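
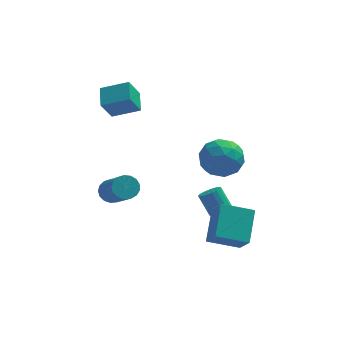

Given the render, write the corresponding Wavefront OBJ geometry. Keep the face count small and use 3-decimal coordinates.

v 1.886 -0.082 1.3
v 2.617 0.071 0.501
v 2.863 -1.411 1.939
v 3.594 -1.258 1.14
v 3.483 -0.51 1.93
v 2.879 0.311 1.535
v 2.601 -1.651 0.905
v 1.997 -0.83 0.51
v 3.059 -0.898 0.257
v 3.604 -0.193 0.891
v 1.876 -1.147 1.549
v 2.421 -0.442 2.183
v 2.166 0.111 0.845
v 3.314 -1.451 1.595
v 3.249 -1.012 2.06
v 3.679 -0.922 1.59
v 2.319 0.252 1.452
v 2.749 0.343 0.983
v 3.258 0.001 1.823
v 2.731 -1.683 1.457
v 3.161 -1.592 0.988
v 1.801 -0.418 0.85
v 2.231 -0.328 0.38
v 2.222 -1.341 0.617
v 2.855 -0.368 0.231
v 3.429 -1.15 0.607
v 2.846 -1.381 0.468
v 2.491 -0.898 0.236
v 3.175 0.046 0.604
v 3.75 -0.735 0.979
v 3.684 -0.296 1.444
v 3.329 0.187 1.212
v 3.435 -0.524 0.46
v 1.73 -0.605 1.461
v 2.305 -1.386 1.836
v 2.151 -1.527 1.228
v 1.796 -1.044 0.996
v 2.051 -0.19 1.833
v 2.625 -0.972 2.209
v 2.989 -0.442 2.204
v 2.634 0.041 1.972
v 2.045 -0.816 1.98
v 2.751 -0.463 -2.568
v 3.229 -0.169 -2.468
v 2.728 0.316 -1.492
v 2.249 0.023 -1.592
v 3.096 -0.011 -2.615
v 2.594 0.474 -1.639
v 2.894 0.057 -2.753
v 2.393 0.542 -1.777
v 2.664 0.023 -2.854
v 2.163 0.508 -1.878
v 2.451 -0.108 -2.898
v 1.95 0.377 -1.922
v 2.297 -0.309 -2.877
v 1.796 0.177 -1.901
v 2.233 -0.54 -2.795
v 1.732 -0.055 -1.819
v 2.272 -0.756 -2.668
v 1.771 -0.271 -1.692
v 2.406 -0.914 -2.521
v 1.904 -0.429 -1.545
v 2.607 -0.982 -2.383
v 2.106 -0.497 -1.407
v 2.837 -0.948 -2.282
v 2.336 -0.463 -1.306
v 3.05 -0.817 -2.238
v 2.549 -0.332 -1.262
v 3.204 -0.617 -2.259
v 2.703 -0.131 -1.283
v 3.268 -0.385 -2.341
v 2.767 0.1 -1.365
v -2.135 1.931 2.229
v -2.612 1.441 3.311
v -2.185 2.976 2.68
v -2.661 2.487 3.763
v -0.819 1.773 2.737
v -1.295 1.284 3.82
v -0.868 2.819 3.189
v -1.345 2.329 4.271
v -2.083 -2.473 0.411
v -1.498 -2.24 0.406
v -0.872 -3.773 1.823
v -1.457 -4.007 1.829
v -1.634 -2.089 0.629
v -1.008 -3.622 2.046
v -1.873 -2.026 0.802
v -1.246 -3.56 2.219
v -2.159 -2.066 0.886
v -1.533 -3.599 2.303
v -2.429 -2.199 0.861
v -1.803 -3.732 2.278
v -2.619 -2.395 0.733
v -1.993 -3.928 2.15
v -2.687 -2.609 0.531
v -2.06 -4.142 1.949
v -2.616 -2.792 0.302
v -1.99 -4.325 1.72
v -2.423 -2.901 0.098
v -1.797 -4.435 1.515
v -2.152 -2.913 -0.034
v -1.526 -4.447 1.383
v -1.866 -2.824 -0.064
v -1.24 -4.358 1.353
v -1.629 -2.655 0.014
v -1.003 -4.188 1.432
v -1.496 -2.444 0.184
v -0.87 -3.977 1.601
v 1.985 -3.315 -2.37
v 2.346 -4.12 -1.374
v 2.286 -1.891 -1.328
v 2.647 -2.696 -0.332
v 3.473 -3.264 -2.868
v 3.834 -4.069 -1.872
v 3.774 -1.84 -1.826
v 4.135 -2.645 -0.83
f 1 38 17
f 38 12 41
f 17 41 6
f 38 41 17
f 1 17 13
f 17 6 18
f 13 18 2
f 17 18 13
f 1 13 22
f 13 2 23
f 22 23 8
f 13 23 22
f 1 22 34
f 22 8 37
f 34 37 11
f 22 37 34
f 1 34 38
f 34 11 42
f 38 42 12
f 34 42 38
f 2 18 29
f 18 6 32
f 29 32 10
f 18 32 29
f 6 41 19
f 41 12 40
f 19 40 5
f 41 40 19
f 12 42 39
f 42 11 35
f 39 35 3
f 42 35 39
f 11 37 36
f 37 8 24
f 36 24 7
f 37 24 36
f 8 23 28
f 23 2 25
f 28 25 9
f 23 25 28
f 4 30 16
f 30 10 31
f 16 31 5
f 30 31 16
f 4 16 14
f 16 5 15
f 14 15 3
f 16 15 14
f 4 14 21
f 14 3 20
f 21 20 7
f 14 20 21
f 4 21 26
f 21 7 27
f 26 27 9
f 21 27 26
f 4 26 30
f 26 9 33
f 30 33 10
f 26 33 30
f 5 31 19
f 31 10 32
f 19 32 6
f 31 32 19
f 3 15 39
f 15 5 40
f 39 40 12
f 15 40 39
f 7 20 36
f 20 3 35
f 36 35 11
f 20 35 36
f 9 27 28
f 27 7 24
f 28 24 8
f 27 24 28
f 10 33 29
f 33 9 25
f 29 25 2
f 33 25 29
f 44 43 47
f 44 47 45
f 45 47 48
f 45 48 46
f 47 43 49
f 47 49 48
f 48 49 50
f 48 50 46
f 49 43 51
f 49 51 50
f 50 51 52
f 50 52 46
f 51 43 53
f 51 53 52
f 52 53 54
f 52 54 46
f 53 43 55
f 53 55 54
f 54 55 56
f 54 56 46
f 55 43 57
f 55 57 56
f 56 57 58
f 56 58 46
f 57 43 59
f 57 59 58
f 58 59 60
f 58 60 46
f 59 43 61
f 59 61 60
f 60 61 62
f 60 62 46
f 61 43 63
f 61 63 62
f 62 63 64
f 62 64 46
f 63 43 65
f 63 65 64
f 64 65 66
f 64 66 46
f 65 43 67
f 65 67 66
f 66 67 68
f 66 68 46
f 67 43 69
f 67 69 68
f 68 69 70
f 68 70 46
f 69 43 71
f 69 71 70
f 70 71 72
f 70 72 46
f 71 43 44
f 71 44 72
f 72 44 45
f 72 45 46
f 74 76 73
f 77 74 73
f 73 76 75
f 75 77 73
f 74 80 76
f 78 74 77
f 78 80 74
f 76 80 75
f 79 77 75
f 75 80 79
f 79 78 77
f 80 78 79
f 82 81 85
f 82 85 83
f 83 85 86
f 83 86 84
f 85 81 87
f 85 87 86
f 86 87 88
f 86 88 84
f 87 81 89
f 87 89 88
f 88 89 90
f 88 90 84
f 89 81 91
f 89 91 90
f 90 91 92
f 90 92 84
f 91 81 93
f 91 93 92
f 92 93 94
f 92 94 84
f 93 81 95
f 93 95 94
f 94 95 96
f 94 96 84
f 95 81 97
f 95 97 96
f 96 97 98
f 96 98 84
f 97 81 99
f 97 99 98
f 98 99 100
f 98 100 84
f 99 81 101
f 99 101 100
f 100 101 102
f 100 102 84
f 101 81 103
f 101 103 102
f 102 103 104
f 102 104 84
f 103 81 105
f 103 105 104
f 104 105 106
f 104 106 84
f 105 81 107
f 105 107 106
f 106 107 108
f 106 108 84
f 107 81 82
f 107 82 108
f 108 82 83
f 108 83 84
f 110 112 109
f 113 110 109
f 109 112 111
f 111 113 109
f 110 116 112
f 114 110 113
f 114 116 110
f 112 116 111
f 115 113 111
f 111 116 115
f 115 114 113
f 116 114 115



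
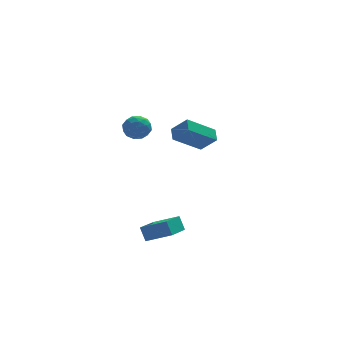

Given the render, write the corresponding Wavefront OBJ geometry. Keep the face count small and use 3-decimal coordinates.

v -3.01 -4.258 -3.986
v -3.233 -3.903 -3.178
v -2.09 -2.732 -4.402
v -2.313 -2.377 -3.595
v -1.767 -4.843 -3.385
v -1.99 -4.488 -2.578
v -0.847 -3.317 -3.802
v -1.07 -2.962 -2.994
v -0.447 2.544 0.177
v -0.394 3.321 0.629
v 1.185 3.065 -0.911
v 1.239 3.842 -0.459
v 0.321 1.978 1.059
v 0.375 2.755 1.511
v 1.954 2.499 -0.029
v 2.007 3.276 0.423
v -3.532 -1.02 2.826
v -3.078 -0.472 3.213
v -2.662 -1.048 1.847
v -2.208 -0.5 2.234
v -2.277 -1.251 2.53
v -2.814 -1.233 3.135
v -2.926 -0.287 1.925
v -3.463 -0.269 2.53
v -2.704 -0.019 2.656
v -2.303 -0.614 3.03
v -3.437 -0.906 2.03
v -3.036 -1.501 2.404
v -3.381 -0.743 3.105
v -2.359 -0.777 1.955
v -2.399 -1.218 2.129
v -2.132 -0.896 2.356
v -3.226 -1.191 3.06
v -2.96 -0.868 3.287
v -2.488 -1.326 2.886
v -2.78 -0.652 1.773
v -2.514 -0.329 2
v -3.608 -0.624 2.704
v -3.341 -0.302 2.931
v -3.252 -0.194 2.174
v -2.895 -0.155 3.005
v -2.383 -0.172 2.43
v -2.805 -0.046 2.248
v -3.121 -0.036 2.604
v -2.659 -0.505 3.225
v -2.148 -0.522 2.65
v -2.188 -0.963 2.824
v -2.504 -0.952 3.18
v -2.439 -0.239 2.898
v -3.592 -0.998 2.41
v -3.081 -1.015 1.835
v -3.236 -0.568 1.88
v -3.552 -0.557 2.236
v -3.357 -1.348 2.63
v -2.845 -1.365 2.055
v -2.619 -1.484 2.456
v -2.935 -1.474 2.812
v -3.301 -1.281 2.162
f 2 4 1
f 5 2 1
f 1 4 3
f 3 5 1
f 2 8 4
f 6 2 5
f 6 8 2
f 4 8 3
f 7 5 3
f 3 8 7
f 7 6 5
f 8 6 7
f 10 12 9
f 13 10 9
f 9 12 11
f 11 13 9
f 10 16 12
f 14 10 13
f 14 16 10
f 12 16 11
f 15 13 11
f 11 16 15
f 15 14 13
f 16 14 15
f 17 54 33
f 54 28 57
f 33 57 22
f 54 57 33
f 17 33 29
f 33 22 34
f 29 34 18
f 33 34 29
f 17 29 38
f 29 18 39
f 38 39 24
f 29 39 38
f 17 38 50
f 38 24 53
f 50 53 27
f 38 53 50
f 17 50 54
f 50 27 58
f 54 58 28
f 50 58 54
f 18 34 45
f 34 22 48
f 45 48 26
f 34 48 45
f 22 57 35
f 57 28 56
f 35 56 21
f 57 56 35
f 28 58 55
f 58 27 51
f 55 51 19
f 58 51 55
f 27 53 52
f 53 24 40
f 52 40 23
f 53 40 52
f 24 39 44
f 39 18 41
f 44 41 25
f 39 41 44
f 20 46 32
f 46 26 47
f 32 47 21
f 46 47 32
f 20 32 30
f 32 21 31
f 30 31 19
f 32 31 30
f 20 30 37
f 30 19 36
f 37 36 23
f 30 36 37
f 20 37 42
f 37 23 43
f 42 43 25
f 37 43 42
f 20 42 46
f 42 25 49
f 46 49 26
f 42 49 46
f 21 47 35
f 47 26 48
f 35 48 22
f 47 48 35
f 19 31 55
f 31 21 56
f 55 56 28
f 31 56 55
f 23 36 52
f 36 19 51
f 52 51 27
f 36 51 52
f 25 43 44
f 43 23 40
f 44 40 24
f 43 40 44
f 26 49 45
f 49 25 41
f 45 41 18
f 49 41 45



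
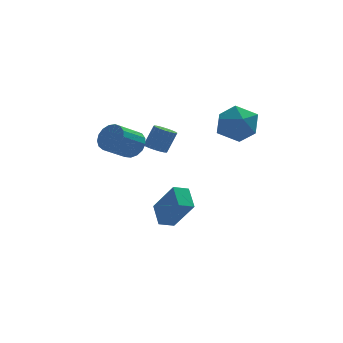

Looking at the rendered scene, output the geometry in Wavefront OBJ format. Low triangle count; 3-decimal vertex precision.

v -3.415 0.459 1.05
v -3.158 0.849 1.737
v -4.248 0.091 2.576
v -4.505 -0.299 1.89
v -3.438 1.089 1.59
v -4.528 0.331 2.429
v -3.713 1.185 1.32
v -4.803 0.427 2.159
v -3.92 1.115 0.988
v -5.009 0.357 1.827
v -4.011 0.894 0.67
v -5.1 0.136 1.509
v -3.966 0.574 0.44
v -5.055 -0.184 1.279
v -3.794 0.227 0.349
v -4.883 -0.531 1.188
v -3.536 -0.067 0.419
v -4.625 -0.824 1.258
v -3.25 -0.24 0.634
v -4.339 -0.998 1.473
v -3.002 -0.253 0.944
v -4.091 -1.011 1.783
v -2.849 -0.103 1.279
v -3.938 -0.861 2.118
v -2.825 0.176 1.561
v -3.915 -0.582 2.4
v -2.937 0.519 1.726
v -4.026 -0.239 2.565
v -1.224 0.193 -2.993
v -1.352 1.351 -2.292
v -2.096 1.118 -4.678
v -2.224 2.276 -3.976
v -0.436 0.444 -3.264
v -0.564 1.602 -2.562
v -1.308 1.369 -4.948
v -1.436 2.527 -4.247
v -2.065 2.744 -0.228
v -1.714 3.204 -0.477
v -1.184 3.436 0.698
v -1.535 2.976 0.948
v -1.947 3.339 -0.398
v -1.417 3.571 0.777
v -2.204 3.356 -0.286
v -1.673 3.588 0.889
v -2.432 3.252 -0.162
v -1.902 3.484 1.013
v -2.589 3.047 -0.051
v -2.058 3.279 1.124
v -2.641 2.782 0.025
v -2.111 3.014 1.2
v -2.58 2.51 0.051
v -2.049 2.742 1.226
v -2.416 2.284 0.022
v -1.886 2.516 1.197
v -2.183 2.149 -0.057
v -1.653 2.381 1.118
v -1.927 2.132 -0.169
v -1.396 2.364 1.006
v -1.698 2.236 -0.293
v -1.168 2.468 0.882
v -1.542 2.441 -0.404
v -1.011 2.673 0.771
v -1.489 2.706 -0.48
v -0.959 2.938 0.695
v -1.551 2.978 -0.506
v -1.02 3.21 0.669
v 2.12 1.879 2.413
v 2.636 1.288 1.492
v 0.724 0.512 2.508
v 1.24 -0.079 1.587
v 1.792 -0.034 2.662
v 2.655 0.811 2.603
v 0.705 0.989 1.397
v 1.568 1.834 1.338
v 1.761 0.738 0.864
v 2.433 0.106 1.647
v 0.927 1.694 2.353
v 1.599 1.062 3.136
f 2 1 5
f 2 5 3
f 3 5 6
f 3 6 4
f 5 1 7
f 5 7 6
f 6 7 8
f 6 8 4
f 7 1 9
f 7 9 8
f 8 9 10
f 8 10 4
f 9 1 11
f 9 11 10
f 10 11 12
f 10 12 4
f 11 1 13
f 11 13 12
f 12 13 14
f 12 14 4
f 13 1 15
f 13 15 14
f 14 15 16
f 14 16 4
f 15 1 17
f 15 17 16
f 16 17 18
f 16 18 4
f 17 1 19
f 17 19 18
f 18 19 20
f 18 20 4
f 19 1 21
f 19 21 20
f 20 21 22
f 20 22 4
f 21 1 23
f 21 23 22
f 22 23 24
f 22 24 4
f 23 1 25
f 23 25 24
f 24 25 26
f 24 26 4
f 25 1 27
f 25 27 26
f 26 27 28
f 26 28 4
f 27 1 2
f 27 2 28
f 28 2 3
f 28 3 4
f 30 32 29
f 33 30 29
f 29 32 31
f 31 33 29
f 30 36 32
f 34 30 33
f 34 36 30
f 32 36 31
f 35 33 31
f 31 36 35
f 35 34 33
f 36 34 35
f 38 37 41
f 38 41 39
f 39 41 42
f 39 42 40
f 41 37 43
f 41 43 42
f 42 43 44
f 42 44 40
f 43 37 45
f 43 45 44
f 44 45 46
f 44 46 40
f 45 37 47
f 45 47 46
f 46 47 48
f 46 48 40
f 47 37 49
f 47 49 48
f 48 49 50
f 48 50 40
f 49 37 51
f 49 51 50
f 50 51 52
f 50 52 40
f 51 37 53
f 51 53 52
f 52 53 54
f 52 54 40
f 53 37 55
f 53 55 54
f 54 55 56
f 54 56 40
f 55 37 57
f 55 57 56
f 56 57 58
f 56 58 40
f 57 37 59
f 57 59 58
f 58 59 60
f 58 60 40
f 59 37 61
f 59 61 60
f 60 61 62
f 60 62 40
f 61 37 63
f 61 63 62
f 62 63 64
f 62 64 40
f 63 37 65
f 63 65 64
f 64 65 66
f 64 66 40
f 65 37 38
f 65 38 66
f 66 38 39
f 66 39 40
f 67 78 72
f 67 72 68
f 67 68 74
f 67 74 77
f 67 77 78
f 68 72 76
f 72 78 71
f 78 77 69
f 77 74 73
f 74 68 75
f 70 76 71
f 70 71 69
f 70 69 73
f 70 73 75
f 70 75 76
f 71 76 72
f 69 71 78
f 73 69 77
f 75 73 74
f 76 75 68



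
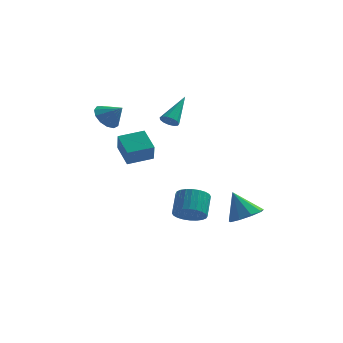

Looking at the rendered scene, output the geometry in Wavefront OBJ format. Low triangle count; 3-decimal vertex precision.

v 0.566 -4.062 -2.789
v 1.272 -3.78 -3.068
v 1.241 -2.836 -2.189
v 0.534 -3.118 -1.911
v 1.067 -3.62 -3.247
v 1.036 -2.676 -2.369
v 0.785 -3.528 -3.356
v 0.754 -2.583 -2.478
v 0.47 -3.516 -3.38
v 0.439 -2.572 -2.502
v 0.17 -3.588 -3.313
v 0.139 -2.644 -2.435
v -0.071 -3.732 -3.167
v -0.102 -2.788 -2.289
v -0.214 -3.927 -2.963
v -0.245 -2.982 -2.085
v -0.239 -4.142 -2.732
v -0.27 -3.197 -1.854
v -0.141 -4.344 -2.511
v -0.172 -3.4 -1.632
v 0.064 -4.504 -2.331
v 0.033 -3.56 -1.453
v 0.346 -4.597 -2.222
v 0.315 -3.652 -1.344
v 0.661 -4.608 -2.198
v 0.63 -3.664 -1.32
v 0.961 -4.536 -2.265
v 0.93 -3.592 -1.387
v 1.202 -4.392 -2.411
v 1.171 -3.448 -1.533
v 1.345 -4.198 -2.615
v 1.314 -3.253 -1.737
v 1.37 -3.983 -2.846
v 1.339 -3.038 -1.968
v -1.065 -0.891 1.876
v -0.582 -0.963 1.765
v -0.595 0.451 3.044
v -0.678 -0.771 1.583
v -0.896 -0.617 1.493
v -1.168 -0.55 1.525
v -1.407 -0.591 1.669
v -1.537 -0.727 1.878
v -1.518 -0.916 2.086
v -1.354 -1.096 2.228
v -1.099 -1.212 2.258
v -0.833 -1.225 2.167
v -0.64 -1.133 1.983
v 2.541 -0.357 -4.215
v 3.316 0.015 -3.886
v 1.819 -0.083 -2.825
v 2.962 0.459 -4.157
v 2.411 0.521 -4.456
v 1.922 0.172 -4.641
v 1.722 -0.424 -4.628
v 1.906 -0.989 -4.421
v 2.387 -1.259 -4.117
v 2.94 -1.106 -3.86
v 3.307 -0.603 -3.768
v -3.99 0.787 -0.657
v -3.828 0.21 0.312
v -2.836 1.474 -0.441
v -2.674 0.897 0.529
v -3.286 -0.177 -1.349
v -3.124 -0.754 -0.379
v -2.132 0.51 -1.132
v -1.97 -0.067 -0.163
v -3.995 -1.233 2.059
v -3.469 -1.133 1.479
v -3.185 -1.427 2.761
v -3.532 -0.732 1.662
v -3.742 -0.49 1.971
v -4.032 -0.484 2.308
v -4.311 -0.716 2.566
v -4.49 -1.112 2.663
v -4.512 -1.546 2.568
v -4.369 -1.881 2.312
v -4.109 -2.01 1.975
v -3.812 -1.893 1.665
v -3.573 -1.566 1.48
f 2 1 5
f 2 5 3
f 3 5 6
f 3 6 4
f 5 1 7
f 5 7 6
f 6 7 8
f 6 8 4
f 7 1 9
f 7 9 8
f 8 9 10
f 8 10 4
f 9 1 11
f 9 11 10
f 10 11 12
f 10 12 4
f 11 1 13
f 11 13 12
f 12 13 14
f 12 14 4
f 13 1 15
f 13 15 14
f 14 15 16
f 14 16 4
f 15 1 17
f 15 17 16
f 16 17 18
f 16 18 4
f 17 1 19
f 17 19 18
f 18 19 20
f 18 20 4
f 19 1 21
f 19 21 20
f 20 21 22
f 20 22 4
f 21 1 23
f 21 23 22
f 22 23 24
f 22 24 4
f 23 1 25
f 23 25 24
f 24 25 26
f 24 26 4
f 25 1 27
f 25 27 26
f 26 27 28
f 26 28 4
f 27 1 29
f 27 29 28
f 28 29 30
f 28 30 4
f 29 1 31
f 29 31 30
f 30 31 32
f 30 32 4
f 31 1 33
f 31 33 32
f 32 33 34
f 32 34 4
f 33 1 2
f 33 2 34
f 34 2 3
f 34 3 4
f 36 35 38
f 36 38 37
f 38 35 39
f 38 39 37
f 39 35 40
f 39 40 37
f 40 35 41
f 40 41 37
f 41 35 42
f 41 42 37
f 42 35 43
f 42 43 37
f 43 35 44
f 43 44 37
f 44 35 45
f 44 45 37
f 45 35 46
f 45 46 37
f 46 35 47
f 46 47 37
f 47 35 36
f 47 36 37
f 49 48 51
f 49 51 50
f 51 48 52
f 51 52 50
f 52 48 53
f 52 53 50
f 53 48 54
f 53 54 50
f 54 48 55
f 54 55 50
f 55 48 56
f 55 56 50
f 56 48 57
f 56 57 50
f 57 48 58
f 57 58 50
f 58 48 49
f 58 49 50
f 60 62 59
f 63 60 59
f 59 62 61
f 61 63 59
f 60 66 62
f 64 60 63
f 64 66 60
f 62 66 61
f 65 63 61
f 61 66 65
f 65 64 63
f 66 64 65
f 68 67 70
f 68 70 69
f 70 67 71
f 70 71 69
f 71 67 72
f 71 72 69
f 72 67 73
f 72 73 69
f 73 67 74
f 73 74 69
f 74 67 75
f 74 75 69
f 75 67 76
f 75 76 69
f 76 67 77
f 76 77 69
f 77 67 78
f 77 78 69
f 78 67 79
f 78 79 69
f 79 67 68
f 79 68 69



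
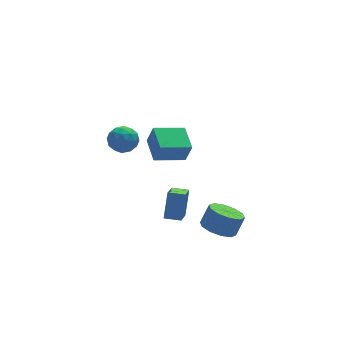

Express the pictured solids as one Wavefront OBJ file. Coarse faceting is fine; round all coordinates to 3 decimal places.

v -0.591 -1.622 2.881
v -0.356 -1.951 4.063
v -0.316 -0.081 3.255
v -0.081 -0.41 4.438
v 1.121 -1.83 2.482
v 1.356 -2.159 3.665
v 1.396 -0.289 2.857
v 1.631 -0.618 4.039
v -1.333 -4.595 0.743
v -0.831 -3.964 2.149
v -0.581 -3.426 -0.05
v -0.08 -2.795 1.356
v -0.58 -5.105 0.704
v -0.079 -4.474 2.11
v 0.171 -3.936 -0.089
v 0.673 -3.305 1.317
v 2.064 -3.916 -1.925
v 2.805 -4.55 -2.223
v 3.397 -4.379 -1.112
v 2.656 -3.744 -0.815
v 2.966 -3.967 -2.399
v 3.558 -3.795 -1.288
v 2.782 -3.364 -2.394
v 3.375 -3.192 -1.284
v 2.324 -2.971 -2.21
v 2.916 -2.8 -1.1
v 1.767 -2.94 -1.917
v 2.359 -2.769 -0.807
v 1.323 -3.281 -1.628
v 1.915 -3.11 -0.517
v 1.162 -3.865 -1.452
v 1.754 -3.693 -0.341
v 1.345 -4.468 -1.456
v 1.938 -4.296 -0.346
v 1.804 -4.86 -1.64
v 2.396 -4.689 -0.53
v 2.361 -4.891 -1.933
v 2.953 -4.72 -0.823
v -0.464 3.799 1.148
v -0.189 3.339 1.915
v -0.711 2.481 0.445
v -0.436 2.021 1.212
v -1.239 2.5 1.218
v -1.087 3.315 1.652
v 0.187 2.505 0.708
v 0.339 3.32 1.142
v 0.214 2.539 1.643
v -0.667 2.536 1.958
v -0.233 3.284 0.402
v -1.114 3.281 0.717
v -0.305 3.685 1.593
v -0.595 2.135 0.767
v -1.067 2.417 0.77
v -0.905 2.146 1.221
v -0.833 3.671 1.439
v -0.67 3.4 1.889
v -1.288 2.907 1.48
v -0.23 2.42 0.471
v -0.067 2.149 0.921
v 0.005 3.674 1.139
v 0.167 3.403 1.59
v 0.388 2.913 0.88
v 0.094 2.944 1.884
v -0.051 2.169 1.471
v 0.314 2.454 1.174
v 0.404 2.933 1.43
v -0.424 2.942 2.069
v -0.569 2.167 1.656
v -1.042 2.449 1.659
v -0.952 2.928 1.915
v -0.188 2.472 1.909
v -0.331 3.653 0.704
v -0.476 2.878 0.291
v 0.052 2.892 0.445
v 0.142 3.371 0.701
v -0.849 3.651 0.889
v -0.994 2.876 0.476
v -1.304 2.887 0.93
v -1.214 3.366 1.186
v -0.712 3.348 0.451
f 2 4 1
f 5 2 1
f 1 4 3
f 3 5 1
f 2 8 4
f 6 2 5
f 6 8 2
f 4 8 3
f 7 5 3
f 3 8 7
f 7 6 5
f 8 6 7
f 10 12 9
f 13 10 9
f 9 12 11
f 11 13 9
f 10 16 12
f 14 10 13
f 14 16 10
f 12 16 11
f 15 13 11
f 11 16 15
f 15 14 13
f 16 14 15
f 18 17 21
f 18 21 19
f 19 21 22
f 19 22 20
f 21 17 23
f 21 23 22
f 22 23 24
f 22 24 20
f 23 17 25
f 23 25 24
f 24 25 26
f 24 26 20
f 25 17 27
f 25 27 26
f 26 27 28
f 26 28 20
f 27 17 29
f 27 29 28
f 28 29 30
f 28 30 20
f 29 17 31
f 29 31 30
f 30 31 32
f 30 32 20
f 31 17 33
f 31 33 32
f 32 33 34
f 32 34 20
f 33 17 35
f 33 35 34
f 34 35 36
f 34 36 20
f 35 17 37
f 35 37 36
f 36 37 38
f 36 38 20
f 37 17 18
f 37 18 38
f 38 18 19
f 38 19 20
f 39 76 55
f 76 50 79
f 55 79 44
f 76 79 55
f 39 55 51
f 55 44 56
f 51 56 40
f 55 56 51
f 39 51 60
f 51 40 61
f 60 61 46
f 51 61 60
f 39 60 72
f 60 46 75
f 72 75 49
f 60 75 72
f 39 72 76
f 72 49 80
f 76 80 50
f 72 80 76
f 40 56 67
f 56 44 70
f 67 70 48
f 56 70 67
f 44 79 57
f 79 50 78
f 57 78 43
f 79 78 57
f 50 80 77
f 80 49 73
f 77 73 41
f 80 73 77
f 49 75 74
f 75 46 62
f 74 62 45
f 75 62 74
f 46 61 66
f 61 40 63
f 66 63 47
f 61 63 66
f 42 68 54
f 68 48 69
f 54 69 43
f 68 69 54
f 42 54 52
f 54 43 53
f 52 53 41
f 54 53 52
f 42 52 59
f 52 41 58
f 59 58 45
f 52 58 59
f 42 59 64
f 59 45 65
f 64 65 47
f 59 65 64
f 42 64 68
f 64 47 71
f 68 71 48
f 64 71 68
f 43 69 57
f 69 48 70
f 57 70 44
f 69 70 57
f 41 53 77
f 53 43 78
f 77 78 50
f 53 78 77
f 45 58 74
f 58 41 73
f 74 73 49
f 58 73 74
f 47 65 66
f 65 45 62
f 66 62 46
f 65 62 66
f 48 71 67
f 71 47 63
f 67 63 40
f 71 63 67



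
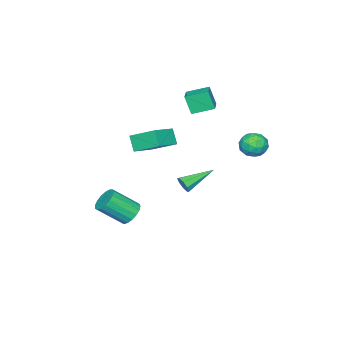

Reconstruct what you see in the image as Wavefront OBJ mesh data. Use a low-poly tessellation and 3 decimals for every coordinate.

v 1.18 -2.76 -4.15
v 1.883 -2.444 -4.4
v 2.803 -3.544 -3.199
v 2.1 -3.86 -2.95
v 1.777 -2.214 -4.107
v 2.696 -3.314 -2.906
v 1.533 -2.108 -3.824
v 2.453 -3.208 -2.623
v 1.209 -2.152 -3.616
v 2.129 -3.252 -2.415
v 0.878 -2.335 -3.53
v 1.798 -3.435 -2.329
v 0.617 -2.616 -3.587
v 1.536 -3.715 -2.386
v 0.484 -2.929 -3.772
v 1.404 -4.029 -2.571
v 0.511 -3.204 -4.044
v 1.431 -4.304 -2.844
v 0.691 -3.377 -4.341
v 1.611 -4.477 -3.14
v 0.983 -3.409 -4.594
v 1.903 -4.509 -3.393
v 1.32 -3.292 -4.745
v 2.24 -4.392 -3.544
v 1.626 -3.053 -4.76
v 2.545 -4.153 -3.559
v 1.829 -2.747 -4.635
v 2.748 -3.847 -3.435
v -4.037 -0.799 2.784
v -4.048 -1.268 3.964
v -3.011 -0.171 3.043
v -3.022 -0.641 4.223
v -3.298 -1.839 2.377
v -3.309 -2.309 3.557
v -2.272 -1.212 2.636
v -2.283 -1.681 3.816
v -3.592 2.927 1.006
v -3.144 2.73 0.283
v -3.556 1.57 1.397
v -3.108 1.373 0.674
v -2.733 1.846 1.305
v -2.755 2.684 1.063
v -3.945 1.616 0.617
v -3.967 2.454 0.375
v -3.362 1.92 0.043
v -2.613 2.062 0.468
v -4.087 2.238 1.212
v -3.338 2.38 1.637
v -3.371 2.947 0.61
v -3.329 1.353 1.07
v -3.109 1.63 1.441
v -2.845 1.515 1.016
v -3.142 2.92 1.069
v -2.879 2.805 0.644
v -2.638 2.285 1.244
v -3.821 1.495 1.036
v -3.558 1.38 0.611
v -3.855 2.785 0.664
v -3.591 2.67 0.239
v -4.062 2.015 0.436
v -3.236 2.355 0.044
v -3.215 1.558 0.274
v -3.707 1.701 0.24
v -3.72 2.193 0.098
v -2.796 2.439 0.294
v -2.775 1.642 0.524
v -2.555 1.919 0.894
v -2.567 2.412 0.752
v -2.924 1.963 0.153
v -3.925 2.658 1.156
v -3.904 1.861 1.386
v -4.133 1.888 0.928
v -4.145 2.381 0.786
v -3.485 2.742 1.406
v -3.464 1.945 1.636
v -2.98 2.107 1.582
v -2.993 2.599 1.44
v -3.776 2.337 1.527
v -2.839 -4.626 -0.332
v -1.204 -4.633 0.266
v -3.13 -3.093 0.482
v -1.496 -3.099 1.079
v -2.504 -4.081 -1.239
v -0.87 -4.087 -0.642
v -2.796 -2.547 -0.426
v -1.161 -2.554 0.172
v 3.804 2.623 1.371
v 4.073 2.808 1.801
v 2.236 3.417 2.009
v 4.079 3.073 1.484
v 3.923 3.075 1.101
v 3.698 2.811 0.876
v 3.535 2.437 0.941
v 3.529 2.172 1.257
v 3.684 2.17 1.64
v 3.91 2.434 1.865
f 2 1 5
f 2 5 3
f 3 5 6
f 3 6 4
f 5 1 7
f 5 7 6
f 6 7 8
f 6 8 4
f 7 1 9
f 7 9 8
f 8 9 10
f 8 10 4
f 9 1 11
f 9 11 10
f 10 11 12
f 10 12 4
f 11 1 13
f 11 13 12
f 12 13 14
f 12 14 4
f 13 1 15
f 13 15 14
f 14 15 16
f 14 16 4
f 15 1 17
f 15 17 16
f 16 17 18
f 16 18 4
f 17 1 19
f 17 19 18
f 18 19 20
f 18 20 4
f 19 1 21
f 19 21 20
f 20 21 22
f 20 22 4
f 21 1 23
f 21 23 22
f 22 23 24
f 22 24 4
f 23 1 25
f 23 25 24
f 24 25 26
f 24 26 4
f 25 1 27
f 25 27 26
f 26 27 28
f 26 28 4
f 27 1 2
f 27 2 28
f 28 2 3
f 28 3 4
f 30 32 29
f 33 30 29
f 29 32 31
f 31 33 29
f 30 36 32
f 34 30 33
f 34 36 30
f 32 36 31
f 35 33 31
f 31 36 35
f 35 34 33
f 36 34 35
f 37 74 53
f 74 48 77
f 53 77 42
f 74 77 53
f 37 53 49
f 53 42 54
f 49 54 38
f 53 54 49
f 37 49 58
f 49 38 59
f 58 59 44
f 49 59 58
f 37 58 70
f 58 44 73
f 70 73 47
f 58 73 70
f 37 70 74
f 70 47 78
f 74 78 48
f 70 78 74
f 38 54 65
f 54 42 68
f 65 68 46
f 54 68 65
f 42 77 55
f 77 48 76
f 55 76 41
f 77 76 55
f 48 78 75
f 78 47 71
f 75 71 39
f 78 71 75
f 47 73 72
f 73 44 60
f 72 60 43
f 73 60 72
f 44 59 64
f 59 38 61
f 64 61 45
f 59 61 64
f 40 66 52
f 66 46 67
f 52 67 41
f 66 67 52
f 40 52 50
f 52 41 51
f 50 51 39
f 52 51 50
f 40 50 57
f 50 39 56
f 57 56 43
f 50 56 57
f 40 57 62
f 57 43 63
f 62 63 45
f 57 63 62
f 40 62 66
f 62 45 69
f 66 69 46
f 62 69 66
f 41 67 55
f 67 46 68
f 55 68 42
f 67 68 55
f 39 51 75
f 51 41 76
f 75 76 48
f 51 76 75
f 43 56 72
f 56 39 71
f 72 71 47
f 56 71 72
f 45 63 64
f 63 43 60
f 64 60 44
f 63 60 64
f 46 69 65
f 69 45 61
f 65 61 38
f 69 61 65
f 80 82 79
f 83 80 79
f 79 82 81
f 81 83 79
f 80 86 82
f 84 80 83
f 84 86 80
f 82 86 81
f 85 83 81
f 81 86 85
f 85 84 83
f 86 84 85
f 88 87 90
f 88 90 89
f 90 87 91
f 90 91 89
f 91 87 92
f 91 92 89
f 92 87 93
f 92 93 89
f 93 87 94
f 93 94 89
f 94 87 95
f 94 95 89
f 95 87 96
f 95 96 89
f 96 87 88
f 96 88 89



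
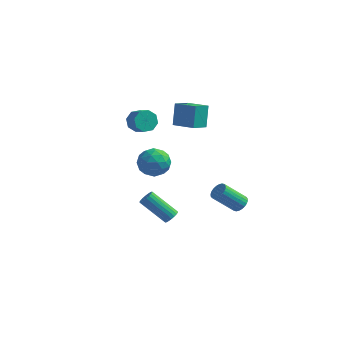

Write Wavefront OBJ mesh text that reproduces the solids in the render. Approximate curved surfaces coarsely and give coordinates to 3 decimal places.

v 0.716 -2.769 -1.676
v 1.065 -2.804 -1.279
v -0.507 -2.926 0.093
v -0.856 -2.891 -0.304
v 1.03 -2.571 -1.298
v -0.542 -2.693 0.074
v 0.933 -2.378 -1.392
v -0.639 -2.5 -0.02
v 0.793 -2.262 -1.542
v -0.779 -2.384 -0.17
v 0.638 -2.246 -1.719
v -0.934 -2.369 -0.347
v 0.498 -2.334 -1.887
v -1.074 -2.457 -0.515
v 0.401 -2.508 -2.014
v -1.171 -2.631 -0.642
v 0.367 -2.734 -2.073
v -1.205 -2.856 -0.701
v 0.402 -2.967 -2.054
v -1.17 -3.089 -0.682
v 0.499 -3.16 -1.96
v -1.073 -3.282 -0.588
v 0.639 -3.276 -1.81
v -0.933 -3.398 -0.438
v 0.794 -3.291 -1.633
v -0.778 -3.414 -0.261
v 0.934 -3.203 -1.465
v -0.638 -3.326 -0.093
v 1.031 -3.029 -1.338
v -0.541 -3.152 0.034
v -1.908 3.281 2.001
v -2.07 3.966 3.471
v -1.541 4.379 1.53
v -1.703 5.064 3
v -0.377 2.916 2.34
v -0.539 3.601 3.81
v -0.01 4.014 1.869
v -0.172 4.699 3.339
v -3.626 1.99 2.658
v -3.189 1.993 1.964
v -2.417 1.513 2.448
v -2.854 1.51 3.142
v -3.089 2.505 2.313
v -2.317 2.025 2.797
v -3.304 2.716 2.864
v -2.532 2.235 3.348
v -3.707 2.501 3.294
v -2.935 2.021 3.778
v -4.063 1.987 3.352
v -3.291 1.507 3.836
v -4.163 1.475 3.003
v -3.391 0.995 3.487
v -3.948 1.265 2.452
v -3.176 0.784 2.936
v -3.545 1.479 2.022
v -2.773 0.999 2.506
v -0.332 -3.13 4.006
v 0.707 -3.172 3.957
v -0.427 -4.628 3.243
v 0.612 -4.67 3.194
v 0.13 -4.746 4.114
v 0.19 -3.82 4.586
v 0.09 -3.98 2.614
v 0.15 -3.054 3.086
v 0.968 -3.697 3.097
v 0.993 -4.171 4.024
v -0.713 -3.629 3.176
v -0.688 -4.103 4.103
v 0.196 -3.019 4.049
v 0.084 -4.781 3.151
v -0.199 -4.826 3.692
v 0.411 -4.85 3.663
v -0.108 -3.401 4.418
v 0.503 -3.425 4.389
v 0.163 -4.351 4.481
v -0.223 -4.375 2.811
v 0.388 -4.399 2.782
v -0.131 -2.95 3.537
v 0.479 -2.974 3.508
v 0.117 -3.449 2.719
v 0.96 -3.352 3.514
v 0.904 -4.233 3.066
v 0.598 -3.827 2.725
v 0.633 -3.283 3.002
v 0.975 -3.631 4.059
v 0.918 -4.512 3.61
v 0.636 -4.556 4.151
v 0.67 -4.012 4.428
v 1.128 -3.94 3.553
v -0.638 -3.288 3.59
v -0.695 -4.169 3.141
v -0.39 -3.788 2.772
v -0.356 -3.244 3.049
v -0.624 -3.567 4.134
v -0.68 -4.448 3.686
v -0.353 -4.517 4.198
v -0.318 -3.973 4.475
v -0.848 -3.86 3.647
v 3.103 1.959 -2.915
v 3.442 1.428 -2.93
v 2.316 0.671 -1.6
v 1.977 1.201 -1.585
v 3.561 1.556 -2.757
v 2.435 0.798 -1.427
v 3.61 1.745 -2.608
v 2.484 0.988 -1.278
v 3.581 1.967 -2.505
v 2.456 1.209 -1.175
v 3.48 2.187 -2.465
v 2.355 1.43 -1.135
v 3.322 2.373 -2.494
v 2.196 1.615 -1.164
v 3.13 2.496 -2.586
v 2.004 1.738 -1.256
v 2.934 2.536 -2.729
v 1.808 1.779 -1.399
v 2.764 2.489 -2.9
v 1.638 1.732 -1.57
v 2.645 2.362 -3.073
v 1.519 1.604 -1.743
v 2.596 2.172 -3.222
v 1.47 1.415 -1.892
v 2.624 1.951 -3.325
v 1.499 1.193 -1.995
v 2.725 1.73 -3.365
v 1.6 0.973 -2.035
v 2.884 1.545 -3.336
v 1.758 0.787 -2.006
v 3.076 1.422 -3.244
v 1.95 0.664 -1.914
v 3.272 1.381 -3.101
v 2.146 0.624 -1.771
f 2 1 5
f 2 5 3
f 3 5 6
f 3 6 4
f 5 1 7
f 5 7 6
f 6 7 8
f 6 8 4
f 7 1 9
f 7 9 8
f 8 9 10
f 8 10 4
f 9 1 11
f 9 11 10
f 10 11 12
f 10 12 4
f 11 1 13
f 11 13 12
f 12 13 14
f 12 14 4
f 13 1 15
f 13 15 14
f 14 15 16
f 14 16 4
f 15 1 17
f 15 17 16
f 16 17 18
f 16 18 4
f 17 1 19
f 17 19 18
f 18 19 20
f 18 20 4
f 19 1 21
f 19 21 20
f 20 21 22
f 20 22 4
f 21 1 23
f 21 23 22
f 22 23 24
f 22 24 4
f 23 1 25
f 23 25 24
f 24 25 26
f 24 26 4
f 25 1 27
f 25 27 26
f 26 27 28
f 26 28 4
f 27 1 29
f 27 29 28
f 28 29 30
f 28 30 4
f 29 1 2
f 29 2 30
f 30 2 3
f 30 3 4
f 32 34 31
f 35 32 31
f 31 34 33
f 33 35 31
f 32 38 34
f 36 32 35
f 36 38 32
f 34 38 33
f 37 35 33
f 33 38 37
f 37 36 35
f 38 36 37
f 40 39 43
f 40 43 41
f 41 43 44
f 41 44 42
f 43 39 45
f 43 45 44
f 44 45 46
f 44 46 42
f 45 39 47
f 45 47 46
f 46 47 48
f 46 48 42
f 47 39 49
f 47 49 48
f 48 49 50
f 48 50 42
f 49 39 51
f 49 51 50
f 50 51 52
f 50 52 42
f 51 39 53
f 51 53 52
f 52 53 54
f 52 54 42
f 53 39 55
f 53 55 54
f 54 55 56
f 54 56 42
f 55 39 40
f 55 40 56
f 56 40 41
f 56 41 42
f 57 94 73
f 94 68 97
f 73 97 62
f 94 97 73
f 57 73 69
f 73 62 74
f 69 74 58
f 73 74 69
f 57 69 78
f 69 58 79
f 78 79 64
f 69 79 78
f 57 78 90
f 78 64 93
f 90 93 67
f 78 93 90
f 57 90 94
f 90 67 98
f 94 98 68
f 90 98 94
f 58 74 85
f 74 62 88
f 85 88 66
f 74 88 85
f 62 97 75
f 97 68 96
f 75 96 61
f 97 96 75
f 68 98 95
f 98 67 91
f 95 91 59
f 98 91 95
f 67 93 92
f 93 64 80
f 92 80 63
f 93 80 92
f 64 79 84
f 79 58 81
f 84 81 65
f 79 81 84
f 60 86 72
f 86 66 87
f 72 87 61
f 86 87 72
f 60 72 70
f 72 61 71
f 70 71 59
f 72 71 70
f 60 70 77
f 70 59 76
f 77 76 63
f 70 76 77
f 60 77 82
f 77 63 83
f 82 83 65
f 77 83 82
f 60 82 86
f 82 65 89
f 86 89 66
f 82 89 86
f 61 87 75
f 87 66 88
f 75 88 62
f 87 88 75
f 59 71 95
f 71 61 96
f 95 96 68
f 71 96 95
f 63 76 92
f 76 59 91
f 92 91 67
f 76 91 92
f 65 83 84
f 83 63 80
f 84 80 64
f 83 80 84
f 66 89 85
f 89 65 81
f 85 81 58
f 89 81 85
f 100 99 103
f 100 103 101
f 101 103 104
f 101 104 102
f 103 99 105
f 103 105 104
f 104 105 106
f 104 106 102
f 105 99 107
f 105 107 106
f 106 107 108
f 106 108 102
f 107 99 109
f 107 109 108
f 108 109 110
f 108 110 102
f 109 99 111
f 109 111 110
f 110 111 112
f 110 112 102
f 111 99 113
f 111 113 112
f 112 113 114
f 112 114 102
f 113 99 115
f 113 115 114
f 114 115 116
f 114 116 102
f 115 99 117
f 115 117 116
f 116 117 118
f 116 118 102
f 117 99 119
f 117 119 118
f 118 119 120
f 118 120 102
f 119 99 121
f 119 121 120
f 120 121 122
f 120 122 102
f 121 99 123
f 121 123 122
f 122 123 124
f 122 124 102
f 123 99 125
f 123 125 124
f 124 125 126
f 124 126 102
f 125 99 127
f 125 127 126
f 126 127 128
f 126 128 102
f 127 99 129
f 127 129 128
f 128 129 130
f 128 130 102
f 129 99 131
f 129 131 130
f 130 131 132
f 130 132 102
f 131 99 100
f 131 100 132
f 132 100 101
f 132 101 102



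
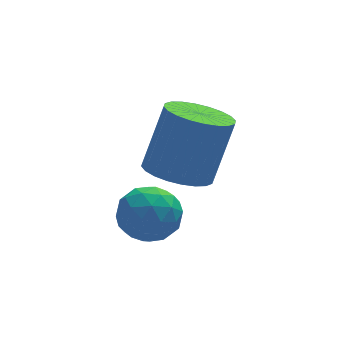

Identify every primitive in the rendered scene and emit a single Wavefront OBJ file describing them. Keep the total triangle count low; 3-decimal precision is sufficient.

v 1.935 -3.432 2.306
v 2.571 -2.978 2.199
v 2.289 -4.162 1.321
v 2.925 -3.708 1.214
v 2.872 -4.169 1.852
v 2.653 -3.718 2.461
v 2.207 -3.422 1.059
v 1.988 -2.971 1.668
v 2.739 -2.973 1.429
v 3.15 -3.434 1.918
v 1.71 -3.706 1.602
v 2.121 -4.167 2.091
v 2.222 -3.141 2.339
v 2.638 -3.999 1.181
v 2.607 -4.27 1.556
v 2.981 -4.003 1.493
v 2.27 -3.576 2.493
v 2.644 -3.309 2.43
v 2.821 -4.009 2.226
v 2.216 -3.831 1.09
v 2.59 -3.564 1.027
v 1.879 -3.137 2.027
v 2.253 -2.87 1.964
v 2.039 -3.131 1.294
v 2.695 -2.871 1.823
v 2.903 -3.3 1.244
v 2.481 -3.132 1.153
v 2.352 -2.867 1.511
v 2.936 -3.142 2.111
v 3.145 -3.571 1.532
v 3.113 -3.842 1.907
v 2.984 -3.577 2.265
v 3.035 -3.139 1.658
v 1.715 -3.569 1.988
v 1.924 -3.998 1.409
v 1.876 -3.563 1.255
v 1.747 -3.298 1.613
v 1.957 -3.84 2.276
v 2.165 -4.269 1.697
v 2.508 -4.273 2.009
v 2.379 -4.008 2.367
v 1.825 -4.001 1.862
v 3.557 -1.718 1.569
v 4.247 -2.208 1.416
v 4.873 -1.851 3.098
v 4.183 -1.362 3.251
v 4.355 -1.908 1.312
v 4.982 -1.551 2.994
v 4.342 -1.579 1.247
v 4.968 -1.222 2.929
v 4.209 -1.271 1.231
v 4.835 -0.914 2.913
v 3.977 -1.031 1.267
v 4.603 -0.675 2.949
v 3.681 -0.896 1.348
v 4.307 -0.54 3.031
v 3.366 -0.886 1.464
v 3.992 -0.53 3.146
v 3.08 -1.003 1.595
v 3.706 -0.646 3.277
v 2.867 -1.229 1.722
v 3.493 -0.872 3.404
v 2.758 -1.529 1.826
v 3.385 -1.172 3.508
v 2.772 -1.858 1.891
v 3.398 -1.501 3.573
v 2.905 -2.166 1.907
v 3.531 -1.809 3.589
v 3.137 -2.405 1.871
v 3.763 -2.049 3.553
v 3.433 -2.54 1.789
v 4.059 -2.184 3.472
v 3.748 -2.55 1.674
v 4.374 -2.194 3.356
v 4.034 -2.434 1.543
v 4.66 -2.077 3.225
f 1 38 17
f 38 12 41
f 17 41 6
f 38 41 17
f 1 17 13
f 17 6 18
f 13 18 2
f 17 18 13
f 1 13 22
f 13 2 23
f 22 23 8
f 13 23 22
f 1 22 34
f 22 8 37
f 34 37 11
f 22 37 34
f 1 34 38
f 34 11 42
f 38 42 12
f 34 42 38
f 2 18 29
f 18 6 32
f 29 32 10
f 18 32 29
f 6 41 19
f 41 12 40
f 19 40 5
f 41 40 19
f 12 42 39
f 42 11 35
f 39 35 3
f 42 35 39
f 11 37 36
f 37 8 24
f 36 24 7
f 37 24 36
f 8 23 28
f 23 2 25
f 28 25 9
f 23 25 28
f 4 30 16
f 30 10 31
f 16 31 5
f 30 31 16
f 4 16 14
f 16 5 15
f 14 15 3
f 16 15 14
f 4 14 21
f 14 3 20
f 21 20 7
f 14 20 21
f 4 21 26
f 21 7 27
f 26 27 9
f 21 27 26
f 4 26 30
f 26 9 33
f 30 33 10
f 26 33 30
f 5 31 19
f 31 10 32
f 19 32 6
f 31 32 19
f 3 15 39
f 15 5 40
f 39 40 12
f 15 40 39
f 7 20 36
f 20 3 35
f 36 35 11
f 20 35 36
f 9 27 28
f 27 7 24
f 28 24 8
f 27 24 28
f 10 33 29
f 33 9 25
f 29 25 2
f 33 25 29
f 44 43 47
f 44 47 45
f 45 47 48
f 45 48 46
f 47 43 49
f 47 49 48
f 48 49 50
f 48 50 46
f 49 43 51
f 49 51 50
f 50 51 52
f 50 52 46
f 51 43 53
f 51 53 52
f 52 53 54
f 52 54 46
f 53 43 55
f 53 55 54
f 54 55 56
f 54 56 46
f 55 43 57
f 55 57 56
f 56 57 58
f 56 58 46
f 57 43 59
f 57 59 58
f 58 59 60
f 58 60 46
f 59 43 61
f 59 61 60
f 60 61 62
f 60 62 46
f 61 43 63
f 61 63 62
f 62 63 64
f 62 64 46
f 63 43 65
f 63 65 64
f 64 65 66
f 64 66 46
f 65 43 67
f 65 67 66
f 66 67 68
f 66 68 46
f 67 43 69
f 67 69 68
f 68 69 70
f 68 70 46
f 69 43 71
f 69 71 70
f 70 71 72
f 70 72 46
f 71 43 73
f 71 73 72
f 72 73 74
f 72 74 46
f 73 43 75
f 73 75 74
f 74 75 76
f 74 76 46
f 75 43 44
f 75 44 76
f 76 44 45
f 76 45 46



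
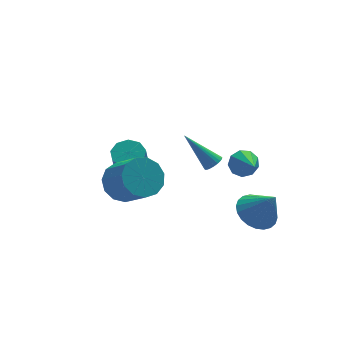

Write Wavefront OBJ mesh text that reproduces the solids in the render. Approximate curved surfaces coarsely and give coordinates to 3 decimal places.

v 1.708 -1.981 -4.591
v 2.709 -1.887 -4.926
v 2.272 -2.719 -3.109
v 2.656 -1.528 -4.727
v 2.459 -1.238 -4.508
v 2.147 -1.061 -4.301
v 1.769 -1.024 -4.139
v 1.381 -1.133 -4.045
v 1.043 -1.371 -4.035
v 0.806 -1.702 -4.109
v 0.706 -2.075 -4.257
v 0.759 -2.434 -4.456
v 0.956 -2.724 -4.675
v 1.268 -2.901 -4.882
v 1.647 -2.937 -5.044
v 2.034 -2.828 -5.138
v 2.373 -2.59 -5.148
v 2.609 -2.26 -5.074
v -3.868 0.179 -2.479
v -2.824 0.353 -2.695
v -2.348 -0.965 -1.457
v -3.392 -1.139 -1.241
v -2.969 0.729 -2.239
v -2.494 -0.59 -1.001
v -3.4 0.93 -1.859
v -2.925 -0.389 -0.621
v -3.98 0.893 -1.676
v -3.504 -0.426 -0.438
v -4.523 0.629 -1.748
v -4.048 -0.689 -0.51
v -4.859 0.223 -2.052
v -4.384 -1.096 -0.814
v -4.88 -0.198 -2.492
v -4.404 -1.516 -1.254
v -4.579 -0.498 -2.927
v -4.104 -1.817 -1.689
v -4.053 -0.584 -3.221
v -3.578 -1.902 -1.983
v -3.468 -0.427 -3.278
v -2.992 -1.746 -2.04
v -3.009 -0.078 -3.082
v -2.534 -1.396 -1.844
v 1.06 1.634 -3.763
v 1.275 1.309 -3.403
v -0 2.646 -2.217
v 1.414 1.462 -3.408
v 1.499 1.641 -3.466
v 1.518 1.819 -3.57
v 1.467 1.969 -3.703
v 1.354 2.068 -3.845
v 1.196 2.1 -3.975
v 1.017 2.062 -4.072
v 0.845 1.959 -4.123
v 0.706 1.806 -4.118
v 0.621 1.627 -4.059
v 0.602 1.449 -3.956
v 0.653 1.299 -3.823
v 0.766 1.201 -3.68
v 0.924 1.168 -3.551
v 1.103 1.206 -3.453
v -2.201 3.923 -4.572
v -1.665 3.288 -4.694
v -1.942 2.822 -3.491
v -2.479 3.457 -3.368
v -1.391 3.735 -4.458
v -1.668 3.269 -3.254
v -1.496 4.269 -4.275
v -1.773 3.803 -3.072
v -1.931 4.642 -4.231
v -2.209 4.176 -3.028
v -2.493 4.678 -4.346
v -2.77 4.212 -3.143
v -2.918 4.361 -4.567
v -3.196 3.895 -3.364
v -3.008 3.839 -4.79
v -3.285 3.373 -3.587
v -2.72 3.356 -4.911
v -2.998 2.89 -3.707
v -2.19 3.139 -4.873
v -2.467 2.673 -3.669
v 1.537 -0.764 -2.06
v 1.984 -0.475 -1.546
v 1.443 -2.216 -1.16
v 1.502 -0.373 -1.432
v 1.035 -0.455 -1.612
v 0.804 -0.681 -2.001
v 0.915 -0.946 -2.418
v 1.317 -1.126 -2.667
v 1.822 -1.137 -2.632
v 2.194 -0.973 -2.329
v 2.257 -0.712 -1.9
f 2 1 4
f 2 4 3
f 4 1 5
f 4 5 3
f 5 1 6
f 5 6 3
f 6 1 7
f 6 7 3
f 7 1 8
f 7 8 3
f 8 1 9
f 8 9 3
f 9 1 10
f 9 10 3
f 10 1 11
f 10 11 3
f 11 1 12
f 11 12 3
f 12 1 13
f 12 13 3
f 13 1 14
f 13 14 3
f 14 1 15
f 14 15 3
f 15 1 16
f 15 16 3
f 16 1 17
f 16 17 3
f 17 1 18
f 17 18 3
f 18 1 2
f 18 2 3
f 20 19 23
f 20 23 21
f 21 23 24
f 21 24 22
f 23 19 25
f 23 25 24
f 24 25 26
f 24 26 22
f 25 19 27
f 25 27 26
f 26 27 28
f 26 28 22
f 27 19 29
f 27 29 28
f 28 29 30
f 28 30 22
f 29 19 31
f 29 31 30
f 30 31 32
f 30 32 22
f 31 19 33
f 31 33 32
f 32 33 34
f 32 34 22
f 33 19 35
f 33 35 34
f 34 35 36
f 34 36 22
f 35 19 37
f 35 37 36
f 36 37 38
f 36 38 22
f 37 19 39
f 37 39 38
f 38 39 40
f 38 40 22
f 39 19 41
f 39 41 40
f 40 41 42
f 40 42 22
f 41 19 20
f 41 20 42
f 42 20 21
f 42 21 22
f 44 43 46
f 44 46 45
f 46 43 47
f 46 47 45
f 47 43 48
f 47 48 45
f 48 43 49
f 48 49 45
f 49 43 50
f 49 50 45
f 50 43 51
f 50 51 45
f 51 43 52
f 51 52 45
f 52 43 53
f 52 53 45
f 53 43 54
f 53 54 45
f 54 43 55
f 54 55 45
f 55 43 56
f 55 56 45
f 56 43 57
f 56 57 45
f 57 43 58
f 57 58 45
f 58 43 59
f 58 59 45
f 59 43 60
f 59 60 45
f 60 43 44
f 60 44 45
f 62 61 65
f 62 65 63
f 63 65 66
f 63 66 64
f 65 61 67
f 65 67 66
f 66 67 68
f 66 68 64
f 67 61 69
f 67 69 68
f 68 69 70
f 68 70 64
f 69 61 71
f 69 71 70
f 70 71 72
f 70 72 64
f 71 61 73
f 71 73 72
f 72 73 74
f 72 74 64
f 73 61 75
f 73 75 74
f 74 75 76
f 74 76 64
f 75 61 77
f 75 77 76
f 76 77 78
f 76 78 64
f 77 61 79
f 77 79 78
f 78 79 80
f 78 80 64
f 79 61 62
f 79 62 80
f 80 62 63
f 80 63 64
f 82 81 84
f 82 84 83
f 84 81 85
f 84 85 83
f 85 81 86
f 85 86 83
f 86 81 87
f 86 87 83
f 87 81 88
f 87 88 83
f 88 81 89
f 88 89 83
f 89 81 90
f 89 90 83
f 90 81 91
f 90 91 83
f 91 81 82
f 91 82 83



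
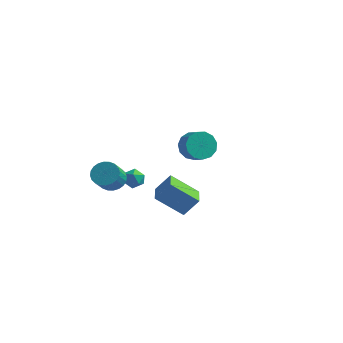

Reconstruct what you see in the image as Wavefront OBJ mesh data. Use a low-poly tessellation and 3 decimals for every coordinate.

v -2.674 -0.793 -2.42
v -2.361 -0.483 -1.83
v -2.619 -1.857 -1.89
v -2.306 -1.547 -1.3
v -3.011 -1.408 -1.458
v -3.045 -0.75 -1.786
v -1.935 -1.59 -1.934
v -1.969 -0.932 -2.262
v -1.904 -0.975 -1.53
v -2.569 -0.863 -1.236
v -2.411 -1.477 -2.484
v -3.076 -1.365 -2.19
v 0.783 -4.837 -0.565
v 1.488 -4.382 0.48
v 0.153 -3.582 -0.686
v 0.857 -3.127 0.359
v 2.223 -4.233 -1.799
v 2.927 -3.778 -0.754
v 1.592 -2.978 -1.92
v 2.297 -2.523 -0.875
v -2.762 -3.161 -0.885
v -1.916 -3.09 -0.903
v -1.811 -4.088 0.087
v -2.658 -4.159 0.105
v -1.994 -2.867 -0.67
v -1.89 -3.865 0.32
v -2.19 -2.689 -0.47
v -2.085 -3.687 0.52
v -2.473 -2.583 -0.333
v -2.368 -3.581 0.657
v -2.8 -2.565 -0.28
v -2.695 -3.563 0.71
v -3.121 -2.637 -0.319
v -3.016 -3.636 0.671
v -3.388 -2.79 -0.445
v -3.283 -3.788 0.545
v -3.559 -2.999 -0.637
v -3.454 -3.997 0.353
v -3.609 -3.232 -0.867
v -3.504 -4.23 0.123
v -3.53 -3.455 -1.1
v -3.426 -4.453 -0.11
v -3.335 -3.633 -1.3
v -3.23 -4.631 -0.31
v -3.052 -3.739 -1.437
v -2.947 -4.737 -0.447
v -2.725 -3.757 -1.49
v -2.62 -4.755 -0.5
v -2.404 -3.684 -1.451
v -2.299 -4.683 -0.461
v -2.137 -3.532 -1.325
v -2.032 -4.53 -0.335
v -1.966 -3.323 -1.133
v -1.861 -4.321 -0.143
v -1.146 3.725 -1.342
v -0.856 3.279 -2.224
v -0.104 2.81 -1.741
v -0.394 3.255 -0.858
v -0.565 3.78 -2.191
v 0.187 3.311 -1.707
v -0.459 4.264 -1.888
v 0.293 3.794 -1.404
v -0.57 4.576 -1.411
v 0.182 4.107 -0.928
v -0.865 4.618 -0.913
v -0.113 4.148 -0.429
v -1.248 4.376 -0.551
v -0.496 3.907 -0.067
v -1.6 3.928 -0.44
v -0.847 3.458 0.044
v -1.807 3.415 -0.615
v -1.055 2.945 -0.131
v -1.804 3 -1.021
v -1.052 2.531 -0.538
v -1.593 2.816 -1.529
v -0.84 2.346 -1.046
v -1.239 2.92 -1.978
v -0.487 2.45 -1.494
f 1 12 6
f 1 6 2
f 1 2 8
f 1 8 11
f 1 11 12
f 2 6 10
f 6 12 5
f 12 11 3
f 11 8 7
f 8 2 9
f 4 10 5
f 4 5 3
f 4 3 7
f 4 7 9
f 4 9 10
f 5 10 6
f 3 5 12
f 7 3 11
f 9 7 8
f 10 9 2
f 14 16 13
f 17 14 13
f 13 16 15
f 15 17 13
f 14 20 16
f 18 14 17
f 18 20 14
f 16 20 15
f 19 17 15
f 15 20 19
f 19 18 17
f 20 18 19
f 22 21 25
f 22 25 23
f 23 25 26
f 23 26 24
f 25 21 27
f 25 27 26
f 26 27 28
f 26 28 24
f 27 21 29
f 27 29 28
f 28 29 30
f 28 30 24
f 29 21 31
f 29 31 30
f 30 31 32
f 30 32 24
f 31 21 33
f 31 33 32
f 32 33 34
f 32 34 24
f 33 21 35
f 33 35 34
f 34 35 36
f 34 36 24
f 35 21 37
f 35 37 36
f 36 37 38
f 36 38 24
f 37 21 39
f 37 39 38
f 38 39 40
f 38 40 24
f 39 21 41
f 39 41 40
f 40 41 42
f 40 42 24
f 41 21 43
f 41 43 42
f 42 43 44
f 42 44 24
f 43 21 45
f 43 45 44
f 44 45 46
f 44 46 24
f 45 21 47
f 45 47 46
f 46 47 48
f 46 48 24
f 47 21 49
f 47 49 48
f 48 49 50
f 48 50 24
f 49 21 51
f 49 51 50
f 50 51 52
f 50 52 24
f 51 21 53
f 51 53 52
f 52 53 54
f 52 54 24
f 53 21 22
f 53 22 54
f 54 22 23
f 54 23 24
f 56 55 59
f 56 59 57
f 57 59 60
f 57 60 58
f 59 55 61
f 59 61 60
f 60 61 62
f 60 62 58
f 61 55 63
f 61 63 62
f 62 63 64
f 62 64 58
f 63 55 65
f 63 65 64
f 64 65 66
f 64 66 58
f 65 55 67
f 65 67 66
f 66 67 68
f 66 68 58
f 67 55 69
f 67 69 68
f 68 69 70
f 68 70 58
f 69 55 71
f 69 71 70
f 70 71 72
f 70 72 58
f 71 55 73
f 71 73 72
f 72 73 74
f 72 74 58
f 73 55 75
f 73 75 74
f 74 75 76
f 74 76 58
f 75 55 77
f 75 77 76
f 76 77 78
f 76 78 58
f 77 55 56
f 77 56 78
f 78 56 57
f 78 57 58



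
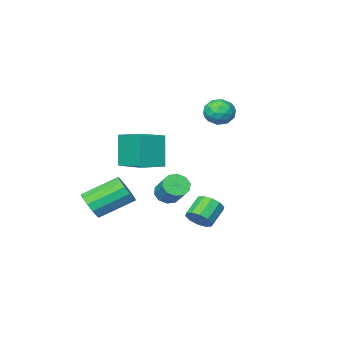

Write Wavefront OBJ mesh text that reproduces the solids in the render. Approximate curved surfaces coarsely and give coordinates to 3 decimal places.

v -0.866 -1.625 -1.728
v -0.218 -1.481 -2.055
v 0.034 -0.311 -1.038
v -0.614 -0.455 -0.712
v -0.539 -1.231 -2.263
v -0.288 -0.061 -1.246
v -0.986 -1.132 -2.266
v -0.734 0.038 -1.25
v -1.386 -1.221 -2.065
v -1.135 -0.051 -1.048
v -1.588 -1.464 -1.734
v -1.337 -0.294 -0.718
v -1.514 -1.769 -1.402
v -1.262 -0.599 -0.385
v -1.192 -2.019 -1.194
v -0.941 -0.849 -0.177
v -0.746 -2.118 -1.19
v -0.494 -0.948 -0.174
v -0.345 -2.029 -1.392
v -0.094 -0.859 -0.375
v -0.143 -1.786 -1.722
v 0.108 -0.616 -0.706
v 0.752 3.576 -1.27
v 1.223 3.207 -0.852
v 0.28 2.815 -0.132
v -0.192 3.184 -0.55
v 1.182 3.622 -0.682
v 0.238 3.231 0.038
v 0.976 4.02 -0.736
v 0.032 3.629 -0.016
v 0.684 4.248 -0.994
v -0.26 3.857 -0.274
v 0.419 4.219 -1.357
v -0.525 3.828 -0.637
v 0.28 3.945 -1.688
v -0.663 3.553 -0.968
v 0.322 3.529 -1.858
v -0.622 3.138 -1.138
v 0.528 3.131 -1.804
v -0.416 2.74 -1.084
v 0.82 2.903 -1.546
v -0.124 2.512 -0.826
v 1.085 2.932 -1.183
v 0.141 2.541 -0.463
v -2.606 0.437 3.338
v -2.128 -0.227 3.641
v -3.652 0.087 4.219
v -3.174 -0.577 4.522
v -2.939 0.245 4.696
v -2.292 0.461 4.152
v -3.488 -0.601 3.708
v -2.841 -0.385 3.164
v -2.673 -0.869 3.87
v -2.334 -0.346 4.481
v -3.446 0.206 3.379
v -3.107 0.729 3.99
v -2.275 0.136 3.412
v -3.505 -0.276 4.448
v -3.367 0.207 4.55
v -3.086 -0.183 4.729
v -2.372 0.541 3.712
v -2.091 0.15 3.891
v -2.568 0.427 4.511
v -3.689 -0.29 3.969
v -3.408 -0.681 4.148
v -2.694 0.043 3.131
v -2.413 -0.347 3.31
v -3.212 -0.567 3.349
v -2.314 -0.632 3.725
v -2.929 -0.838 4.243
v -3.114 -0.852 3.764
v -2.734 -0.725 3.444
v -2.115 -0.324 4.084
v -2.73 -0.53 4.602
v -2.592 -0.047 4.704
v -2.212 0.08 4.384
v -2.435 -0.702 4.219
v -3.05 0.39 3.258
v -3.665 0.184 3.776
v -3.568 -0.22 3.476
v -3.188 -0.093 3.156
v -2.851 0.698 3.617
v -3.466 0.492 4.135
v -3.046 0.585 4.416
v -2.666 0.712 4.096
v -3.345 0.562 3.641
v 0.96 -1.095 0.831
v 0.65 -1.575 2.675
v 0.85 0.794 1.305
v 0.541 0.314 3.148
v 2.359 -1.074 1.072
v 2.05 -1.554 2.915
v 2.25 0.815 1.545
v 1.94 0.335 3.389
v 2.813 -3.106 -2.314
v 3.159 -3.384 -1.554
v 1.413 -2.693 -0.506
v 1.067 -2.414 -1.266
v 3.309 -2.915 -1.613
v 1.564 -2.224 -0.565
v 3.302 -2.507 -1.894
v 1.556 -1.815 -0.846
v 3.139 -2.288 -2.309
v 1.394 -1.597 -1.261
v 2.873 -2.33 -2.725
v 1.128 -1.639 -1.677
v 2.588 -2.617 -3.011
v 0.842 -1.926 -1.963
v 2.374 -3.06 -3.075
v 0.628 -2.369 -2.027
v 2.299 -3.517 -2.898
v 0.554 -2.826 -1.85
v 2.388 -3.843 -2.535
v 0.642 -3.152 -1.488
v 2.611 -3.936 -2.103
v 0.866 -3.245 -1.055
v 2.899 -3.764 -1.737
v 1.153 -3.073 -0.689
f 2 1 5
f 2 5 3
f 3 5 6
f 3 6 4
f 5 1 7
f 5 7 6
f 6 7 8
f 6 8 4
f 7 1 9
f 7 9 8
f 8 9 10
f 8 10 4
f 9 1 11
f 9 11 10
f 10 11 12
f 10 12 4
f 11 1 13
f 11 13 12
f 12 13 14
f 12 14 4
f 13 1 15
f 13 15 14
f 14 15 16
f 14 16 4
f 15 1 17
f 15 17 16
f 16 17 18
f 16 18 4
f 17 1 19
f 17 19 18
f 18 19 20
f 18 20 4
f 19 1 21
f 19 21 20
f 20 21 22
f 20 22 4
f 21 1 2
f 21 2 22
f 22 2 3
f 22 3 4
f 24 23 27
f 24 27 25
f 25 27 28
f 25 28 26
f 27 23 29
f 27 29 28
f 28 29 30
f 28 30 26
f 29 23 31
f 29 31 30
f 30 31 32
f 30 32 26
f 31 23 33
f 31 33 32
f 32 33 34
f 32 34 26
f 33 23 35
f 33 35 34
f 34 35 36
f 34 36 26
f 35 23 37
f 35 37 36
f 36 37 38
f 36 38 26
f 37 23 39
f 37 39 38
f 38 39 40
f 38 40 26
f 39 23 41
f 39 41 40
f 40 41 42
f 40 42 26
f 41 23 43
f 41 43 42
f 42 43 44
f 42 44 26
f 43 23 24
f 43 24 44
f 44 24 25
f 44 25 26
f 45 82 61
f 82 56 85
f 61 85 50
f 82 85 61
f 45 61 57
f 61 50 62
f 57 62 46
f 61 62 57
f 45 57 66
f 57 46 67
f 66 67 52
f 57 67 66
f 45 66 78
f 66 52 81
f 78 81 55
f 66 81 78
f 45 78 82
f 78 55 86
f 82 86 56
f 78 86 82
f 46 62 73
f 62 50 76
f 73 76 54
f 62 76 73
f 50 85 63
f 85 56 84
f 63 84 49
f 85 84 63
f 56 86 83
f 86 55 79
f 83 79 47
f 86 79 83
f 55 81 80
f 81 52 68
f 80 68 51
f 81 68 80
f 52 67 72
f 67 46 69
f 72 69 53
f 67 69 72
f 48 74 60
f 74 54 75
f 60 75 49
f 74 75 60
f 48 60 58
f 60 49 59
f 58 59 47
f 60 59 58
f 48 58 65
f 58 47 64
f 65 64 51
f 58 64 65
f 48 65 70
f 65 51 71
f 70 71 53
f 65 71 70
f 48 70 74
f 70 53 77
f 74 77 54
f 70 77 74
f 49 75 63
f 75 54 76
f 63 76 50
f 75 76 63
f 47 59 83
f 59 49 84
f 83 84 56
f 59 84 83
f 51 64 80
f 64 47 79
f 80 79 55
f 64 79 80
f 53 71 72
f 71 51 68
f 72 68 52
f 71 68 72
f 54 77 73
f 77 53 69
f 73 69 46
f 77 69 73
f 88 90 87
f 91 88 87
f 87 90 89
f 89 91 87
f 88 94 90
f 92 88 91
f 92 94 88
f 90 94 89
f 93 91 89
f 89 94 93
f 93 92 91
f 94 92 93
f 96 95 99
f 96 99 97
f 97 99 100
f 97 100 98
f 99 95 101
f 99 101 100
f 100 101 102
f 100 102 98
f 101 95 103
f 101 103 102
f 102 103 104
f 102 104 98
f 103 95 105
f 103 105 104
f 104 105 106
f 104 106 98
f 105 95 107
f 105 107 106
f 106 107 108
f 106 108 98
f 107 95 109
f 107 109 108
f 108 109 110
f 108 110 98
f 109 95 111
f 109 111 110
f 110 111 112
f 110 112 98
f 111 95 113
f 111 113 112
f 112 113 114
f 112 114 98
f 113 95 115
f 113 115 114
f 114 115 116
f 114 116 98
f 115 95 117
f 115 117 116
f 116 117 118
f 116 118 98
f 117 95 96
f 117 96 118
f 118 96 97
f 118 97 98



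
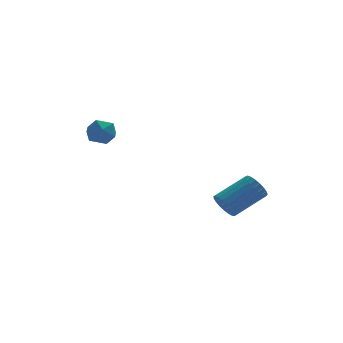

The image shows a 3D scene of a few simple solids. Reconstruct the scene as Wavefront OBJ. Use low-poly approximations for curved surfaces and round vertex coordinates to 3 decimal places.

v 0.977 -2.823 -4.108
v 1.245 -2.512 -4.735
v 2.892 -2.006 -3.78
v 2.623 -2.317 -3.152
v 1.095 -2.272 -4.603
v 2.742 -1.767 -3.648
v 0.924 -2.128 -4.385
v 2.571 -1.622 -3.43
v 0.763 -2.104 -4.12
v 2.41 -1.598 -3.164
v 0.638 -2.204 -3.852
v 2.285 -1.699 -2.897
v 0.572 -2.411 -3.628
v 2.219 -1.906 -2.673
v 0.576 -2.69 -3.488
v 2.223 -2.184 -2.532
v 0.649 -2.991 -3.454
v 2.296 -2.485 -2.499
v 0.779 -3.263 -3.534
v 2.426 -2.758 -2.578
v 0.943 -3.459 -3.712
v 2.59 -2.954 -2.757
v 1.112 -3.545 -3.96
v 2.759 -3.04 -3.004
v 1.259 -3.507 -4.232
v 2.906 -3.001 -3.277
v 1.356 -3.349 -4.483
v 3.003 -2.844 -3.528
v 1.388 -3.101 -4.67
v 3.035 -2.595 -3.714
v 1.349 -2.805 -4.759
v 2.996 -2.299 -3.803
v -4.521 1.776 -0.333
v -3.72 1.861 -0.092
v -4.22 0.579 -0.908
v -3.419 0.664 -0.667
v -4.02 0.533 -0.093
v -4.205 1.273 0.263
v -3.735 1.167 -1.263
v -3.92 1.907 -0.907
v -3.234 1.485 -0.666
v -3.41 1.093 0.057
v -4.53 1.347 -1.057
v -4.706 0.955 -0.334
f 2 1 5
f 2 5 3
f 3 5 6
f 3 6 4
f 5 1 7
f 5 7 6
f 6 7 8
f 6 8 4
f 7 1 9
f 7 9 8
f 8 9 10
f 8 10 4
f 9 1 11
f 9 11 10
f 10 11 12
f 10 12 4
f 11 1 13
f 11 13 12
f 12 13 14
f 12 14 4
f 13 1 15
f 13 15 14
f 14 15 16
f 14 16 4
f 15 1 17
f 15 17 16
f 16 17 18
f 16 18 4
f 17 1 19
f 17 19 18
f 18 19 20
f 18 20 4
f 19 1 21
f 19 21 20
f 20 21 22
f 20 22 4
f 21 1 23
f 21 23 22
f 22 23 24
f 22 24 4
f 23 1 25
f 23 25 24
f 24 25 26
f 24 26 4
f 25 1 27
f 25 27 26
f 26 27 28
f 26 28 4
f 27 1 29
f 27 29 28
f 28 29 30
f 28 30 4
f 29 1 31
f 29 31 30
f 30 31 32
f 30 32 4
f 31 1 2
f 31 2 32
f 32 2 3
f 32 3 4
f 33 44 38
f 33 38 34
f 33 34 40
f 33 40 43
f 33 43 44
f 34 38 42
f 38 44 37
f 44 43 35
f 43 40 39
f 40 34 41
f 36 42 37
f 36 37 35
f 36 35 39
f 36 39 41
f 36 41 42
f 37 42 38
f 35 37 44
f 39 35 43
f 41 39 40
f 42 41 34



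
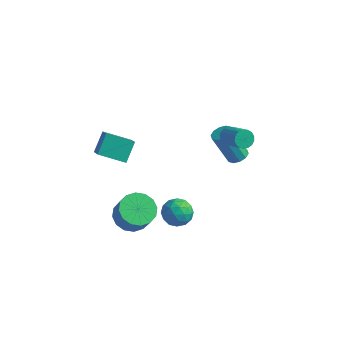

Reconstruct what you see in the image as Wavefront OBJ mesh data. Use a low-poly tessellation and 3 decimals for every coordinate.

v -4.323 -1.501 0.514
v -3.322 -2.628 1.812
v -4.401 -0.475 1.464
v -3.399 -1.603 2.762
v -2.901 -0.877 -0.042
v -1.899 -2.005 1.256
v -2.978 0.148 0.908
v -1.977 -0.979 2.206
v 2.574 1.392 3.059
v 2.958 1.533 2.62
v 4.189 0.93 3.502
v 3.806 0.788 3.941
v 2.954 1.767 2.786
v 4.185 1.164 3.668
v 2.863 1.916 3.014
v 4.094 1.312 3.896
v 2.706 1.944 3.253
v 3.937 1.341 4.135
v 2.519 1.846 3.447
v 3.75 1.242 4.329
v 2.344 1.643 3.553
v 3.575 1.04 4.434
v 2.222 1.383 3.545
v 3.454 0.78 4.427
v 2.181 1.125 3.426
v 3.412 0.522 4.308
v 2.23 0.928 3.223
v 3.461 0.325 4.105
v 2.358 0.837 2.982
v 3.589 0.234 3.864
v 2.535 0.873 2.759
v 3.766 0.27 3.641
v 2.722 1.028 2.605
v 3.953 0.425 3.487
v 2.874 1.266 2.555
v 4.105 0.663 3.436
v -1.997 -1.456 -4.228
v -1.24 -0.678 -4.407
v -0.546 -1.046 -3.07
v -1.303 -1.824 -2.892
v -1.655 -0.416 -4.119
v -0.962 -0.784 -2.782
v -2.162 -0.433 -3.86
v -1.469 -0.801 -2.524
v -2.625 -0.723 -3.7
v -1.931 -1.092 -2.364
v -2.919 -1.21 -3.682
v -2.226 -1.579 -2.345
v -2.966 -1.763 -3.81
v -2.273 -2.132 -2.473
v -2.754 -2.234 -4.05
v -2.06 -2.602 -2.713
v -2.338 -2.496 -4.338
v -1.645 -2.864 -3.001
v -1.831 -2.479 -4.596
v -1.138 -2.847 -3.26
v -1.369 -2.188 -4.756
v -0.675 -2.557 -3.42
v -1.074 -1.701 -4.775
v -0.381 -2.07 -3.438
v -1.027 -1.148 -4.647
v -0.334 -1.517 -3.31
v 0.721 -0.981 -1.547
v 1.354 -0.643 -2.164
v 0.626 -2.277 -2.356
v 1.259 -1.939 -2.973
v 1.527 -2.162 -2.093
v 1.586 -1.361 -1.593
v 0.394 -1.559 -2.927
v 0.453 -0.758 -2.427
v 1.153 -1 -3.016
v 1.853 -1.373 -2.501
v 0.127 -1.547 -2.019
v 0.827 -1.92 -1.504
v 1.046 -0.698 -1.784
v 0.934 -2.222 -2.736
v 1.092 -2.353 -2.218
v 1.464 -2.155 -2.581
v 1.182 -1.12 -1.449
v 1.554 -0.922 -1.811
v 1.656 -1.815 -1.77
v 0.426 -1.998 -2.709
v 0.798 -1.8 -3.071
v 0.516 -0.765 -1.939
v 0.888 -0.567 -2.302
v 0.324 -1.105 -2.75
v 1.3 -0.709 -2.648
v 1.244 -1.471 -3.123
v 0.735 -1.248 -3.097
v 0.77 -0.777 -2.803
v 1.711 -0.929 -2.345
v 1.656 -1.691 -2.82
v 1.813 -1.822 -2.303
v 1.847 -1.351 -2.009
v 1.593 -1.139 -2.846
v 0.324 -1.229 -1.7
v 0.269 -1.991 -2.175
v 0.133 -1.569 -2.511
v 0.167 -1.098 -2.217
v 0.736 -1.449 -1.397
v 0.68 -2.211 -1.872
v 1.21 -2.143 -1.717
v 1.245 -1.672 -1.423
v 0.387 -1.781 -1.674
v 2.404 2.7 0.007
v 2.979 2.543 0.267
v 2.051 2.263 2.152
v 1.476 2.42 1.893
v 2.931 2.941 0.302
v 2.003 2.661 2.188
v 2.681 3.246 0.225
v 1.754 2.966 2.11
v 2.326 3.343 0.065
v 1.398 3.063 1.95
v 2.001 3.194 -0.118
v 1.073 2.914 1.768
v 1.829 2.857 -0.252
v 0.901 2.577 1.633
v 1.877 2.459 -0.288
v 0.949 2.179 1.598
v 2.126 2.154 -0.21
v 1.199 1.874 1.675
v 2.482 2.057 -0.05
v 1.554 1.777 1.835
v 2.807 2.206 0.132
v 1.879 1.926 2.018
f 2 4 1
f 5 2 1
f 1 4 3
f 3 5 1
f 2 8 4
f 6 2 5
f 6 8 2
f 4 8 3
f 7 5 3
f 3 8 7
f 7 6 5
f 8 6 7
f 10 9 13
f 10 13 11
f 11 13 14
f 11 14 12
f 13 9 15
f 13 15 14
f 14 15 16
f 14 16 12
f 15 9 17
f 15 17 16
f 16 17 18
f 16 18 12
f 17 9 19
f 17 19 18
f 18 19 20
f 18 20 12
f 19 9 21
f 19 21 20
f 20 21 22
f 20 22 12
f 21 9 23
f 21 23 22
f 22 23 24
f 22 24 12
f 23 9 25
f 23 25 24
f 24 25 26
f 24 26 12
f 25 9 27
f 25 27 26
f 26 27 28
f 26 28 12
f 27 9 29
f 27 29 28
f 28 29 30
f 28 30 12
f 29 9 31
f 29 31 30
f 30 31 32
f 30 32 12
f 31 9 33
f 31 33 32
f 32 33 34
f 32 34 12
f 33 9 35
f 33 35 34
f 34 35 36
f 34 36 12
f 35 9 10
f 35 10 36
f 36 10 11
f 36 11 12
f 38 37 41
f 38 41 39
f 39 41 42
f 39 42 40
f 41 37 43
f 41 43 42
f 42 43 44
f 42 44 40
f 43 37 45
f 43 45 44
f 44 45 46
f 44 46 40
f 45 37 47
f 45 47 46
f 46 47 48
f 46 48 40
f 47 37 49
f 47 49 48
f 48 49 50
f 48 50 40
f 49 37 51
f 49 51 50
f 50 51 52
f 50 52 40
f 51 37 53
f 51 53 52
f 52 53 54
f 52 54 40
f 53 37 55
f 53 55 54
f 54 55 56
f 54 56 40
f 55 37 57
f 55 57 56
f 56 57 58
f 56 58 40
f 57 37 59
f 57 59 58
f 58 59 60
f 58 60 40
f 59 37 61
f 59 61 60
f 60 61 62
f 60 62 40
f 61 37 38
f 61 38 62
f 62 38 39
f 62 39 40
f 63 100 79
f 100 74 103
f 79 103 68
f 100 103 79
f 63 79 75
f 79 68 80
f 75 80 64
f 79 80 75
f 63 75 84
f 75 64 85
f 84 85 70
f 75 85 84
f 63 84 96
f 84 70 99
f 96 99 73
f 84 99 96
f 63 96 100
f 96 73 104
f 100 104 74
f 96 104 100
f 64 80 91
f 80 68 94
f 91 94 72
f 80 94 91
f 68 103 81
f 103 74 102
f 81 102 67
f 103 102 81
f 74 104 101
f 104 73 97
f 101 97 65
f 104 97 101
f 73 99 98
f 99 70 86
f 98 86 69
f 99 86 98
f 70 85 90
f 85 64 87
f 90 87 71
f 85 87 90
f 66 92 78
f 92 72 93
f 78 93 67
f 92 93 78
f 66 78 76
f 78 67 77
f 76 77 65
f 78 77 76
f 66 76 83
f 76 65 82
f 83 82 69
f 76 82 83
f 66 83 88
f 83 69 89
f 88 89 71
f 83 89 88
f 66 88 92
f 88 71 95
f 92 95 72
f 88 95 92
f 67 93 81
f 93 72 94
f 81 94 68
f 93 94 81
f 65 77 101
f 77 67 102
f 101 102 74
f 77 102 101
f 69 82 98
f 82 65 97
f 98 97 73
f 82 97 98
f 71 89 90
f 89 69 86
f 90 86 70
f 89 86 90
f 72 95 91
f 95 71 87
f 91 87 64
f 95 87 91
f 106 105 109
f 106 109 107
f 107 109 110
f 107 110 108
f 109 105 111
f 109 111 110
f 110 111 112
f 110 112 108
f 111 105 113
f 111 113 112
f 112 113 114
f 112 114 108
f 113 105 115
f 113 115 114
f 114 115 116
f 114 116 108
f 115 105 117
f 115 117 116
f 116 117 118
f 116 118 108
f 117 105 119
f 117 119 118
f 118 119 120
f 118 120 108
f 119 105 121
f 119 121 120
f 120 121 122
f 120 122 108
f 121 105 123
f 121 123 122
f 122 123 124
f 122 124 108
f 123 105 125
f 123 125 124
f 124 125 126
f 124 126 108
f 125 105 106
f 125 106 126
f 126 106 107
f 126 107 108



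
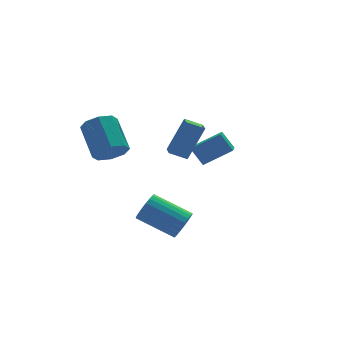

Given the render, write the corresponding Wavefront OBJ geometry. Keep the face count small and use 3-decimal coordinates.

v -0.086 0.813 1.634
v -0.364 0.055 1.866
v -0.836 1.211 2.035
v -1.114 0.453 2.267
v 0.894 0.967 3.313
v 0.616 0.209 3.545
v 0.144 1.365 3.714
v -0.134 0.607 3.946
v 1.402 1.874 -0.027
v 1.072 2.522 0.824
v 2.009 2.826 -0.517
v 1.679 3.474 0.335
v 2.761 1.446 0.825
v 2.431 2.094 1.677
v 3.368 2.398 0.336
v 3.038 3.046 1.187
v -3.495 1.541 2.331
v -2.634 1.366 2.472
v -2.484 2.983 3.57
v -3.345 3.159 3.429
v -2.734 1.751 1.919
v -2.584 3.368 3.016
v -3.28 2.013 1.608
v -3.131 3.63 2.705
v -3.952 1.999 1.72
v -3.802 3.616 2.817
v -4.356 1.717 2.19
v -4.206 3.334 3.288
v -4.256 1.332 2.744
v -4.106 2.949 3.841
v -3.709 1.07 3.055
v -3.56 2.687 4.152
v -3.038 1.084 2.943
v -2.888 2.701 4.04
v -1.189 -1.159 -1.655
v -0.707 -1.11 -1.019
v -1.95 0.307 -0.188
v -2.431 0.259 -0.825
v -0.584 -0.892 -1.205
v -1.826 0.525 -0.374
v -0.552 -0.715 -1.46
v -1.795 0.702 -0.629
v -0.618 -0.605 -1.745
v -1.86 0.812 -0.914
v -0.77 -0.58 -2.016
v -2.013 0.837 -1.185
v -0.986 -0.643 -2.233
v -2.229 0.774 -1.402
v -1.233 -0.784 -2.361
v -2.476 0.633 -1.53
v -1.473 -0.982 -2.382
v -2.716 0.435 -1.551
v -1.67 -1.207 -2.292
v -2.913 0.21 -1.461
v -1.794 -1.425 -2.106
v -3.036 -0.008 -1.275
v -1.825 -1.602 -1.851
v -3.068 -0.185 -1.02
v -1.76 -1.712 -1.566
v -3.002 -0.295 -0.735
v -1.607 -1.737 -1.295
v -2.85 -0.32 -0.464
v -1.391 -1.674 -1.078
v -2.634 -0.257 -0.247
v -1.144 -1.533 -0.95
v -2.387 -0.116 -0.119
v -0.904 -1.335 -0.929
v -2.147 0.082 -0.098
f 2 4 1
f 5 2 1
f 1 4 3
f 3 5 1
f 2 8 4
f 6 2 5
f 6 8 2
f 4 8 3
f 7 5 3
f 3 8 7
f 7 6 5
f 8 6 7
f 10 12 9
f 13 10 9
f 9 12 11
f 11 13 9
f 10 16 12
f 14 10 13
f 14 16 10
f 12 16 11
f 15 13 11
f 11 16 15
f 15 14 13
f 16 14 15
f 18 17 21
f 18 21 19
f 19 21 22
f 19 22 20
f 21 17 23
f 21 23 22
f 22 23 24
f 22 24 20
f 23 17 25
f 23 25 24
f 24 25 26
f 24 26 20
f 25 17 27
f 25 27 26
f 26 27 28
f 26 28 20
f 27 17 29
f 27 29 28
f 28 29 30
f 28 30 20
f 29 17 31
f 29 31 30
f 30 31 32
f 30 32 20
f 31 17 33
f 31 33 32
f 32 33 34
f 32 34 20
f 33 17 18
f 33 18 34
f 34 18 19
f 34 19 20
f 36 35 39
f 36 39 37
f 37 39 40
f 37 40 38
f 39 35 41
f 39 41 40
f 40 41 42
f 40 42 38
f 41 35 43
f 41 43 42
f 42 43 44
f 42 44 38
f 43 35 45
f 43 45 44
f 44 45 46
f 44 46 38
f 45 35 47
f 45 47 46
f 46 47 48
f 46 48 38
f 47 35 49
f 47 49 48
f 48 49 50
f 48 50 38
f 49 35 51
f 49 51 50
f 50 51 52
f 50 52 38
f 51 35 53
f 51 53 52
f 52 53 54
f 52 54 38
f 53 35 55
f 53 55 54
f 54 55 56
f 54 56 38
f 55 35 57
f 55 57 56
f 56 57 58
f 56 58 38
f 57 35 59
f 57 59 58
f 58 59 60
f 58 60 38
f 59 35 61
f 59 61 60
f 60 61 62
f 60 62 38
f 61 35 63
f 61 63 62
f 62 63 64
f 62 64 38
f 63 35 65
f 63 65 64
f 64 65 66
f 64 66 38
f 65 35 67
f 65 67 66
f 66 67 68
f 66 68 38
f 67 35 36
f 67 36 68
f 68 36 37
f 68 37 38



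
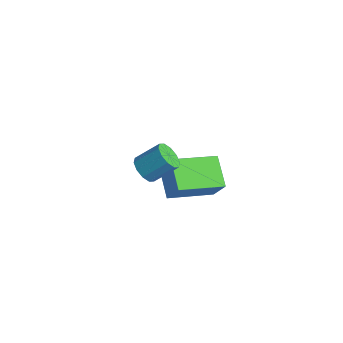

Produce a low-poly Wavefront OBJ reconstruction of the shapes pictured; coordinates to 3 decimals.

v 3.019 -3.018 1.967
v 3.263 -2.693 1.473
v 3.766 -1.877 2.259
v 3.521 -2.202 2.753
v 2.904 -2.547 1.55
v 3.407 -1.73 2.336
v 2.589 -2.58 1.786
v 3.091 -1.763 2.573
v 2.438 -2.781 2.092
v 2.94 -1.964 2.878
v 2.508 -3.073 2.349
v 3.011 -2.256 3.136
v 2.774 -3.343 2.461
v 3.277 -2.527 3.247
v 3.133 -3.49 2.384
v 3.636 -2.673 3.17
v 3.449 -3.457 2.147
v 3.951 -2.64 2.934
v 3.6 -3.256 1.842
v 4.102 -2.439 2.628
v 3.529 -2.964 1.584
v 4.032 -2.147 2.371
v 1.648 -0.774 -2.864
v 0.419 -0.153 -2.195
v 2.318 1.175 -3.44
v 1.089 1.796 -2.772
v 2.271 -0.676 -1.808
v 1.042 -0.055 -1.14
v 2.941 1.273 -2.385
v 1.712 1.894 -1.716
f 2 1 5
f 2 5 3
f 3 5 6
f 3 6 4
f 5 1 7
f 5 7 6
f 6 7 8
f 6 8 4
f 7 1 9
f 7 9 8
f 8 9 10
f 8 10 4
f 9 1 11
f 9 11 10
f 10 11 12
f 10 12 4
f 11 1 13
f 11 13 12
f 12 13 14
f 12 14 4
f 13 1 15
f 13 15 14
f 14 15 16
f 14 16 4
f 15 1 17
f 15 17 16
f 16 17 18
f 16 18 4
f 17 1 19
f 17 19 18
f 18 19 20
f 18 20 4
f 19 1 21
f 19 21 20
f 20 21 22
f 20 22 4
f 21 1 2
f 21 2 22
f 22 2 3
f 22 3 4
f 24 26 23
f 27 24 23
f 23 26 25
f 25 27 23
f 24 30 26
f 28 24 27
f 28 30 24
f 26 30 25
f 29 27 25
f 25 30 29
f 29 28 27
f 30 28 29

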